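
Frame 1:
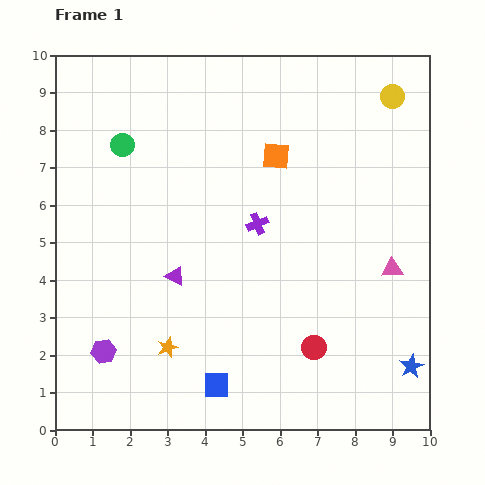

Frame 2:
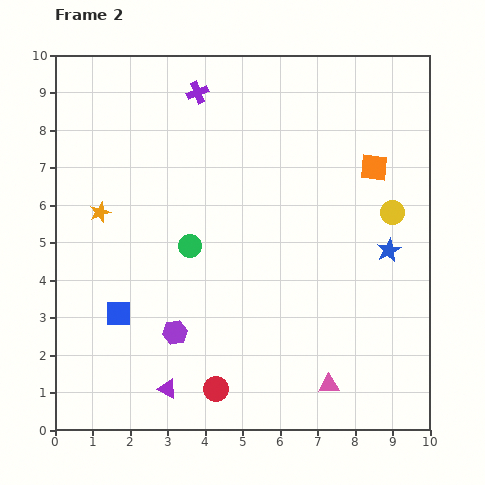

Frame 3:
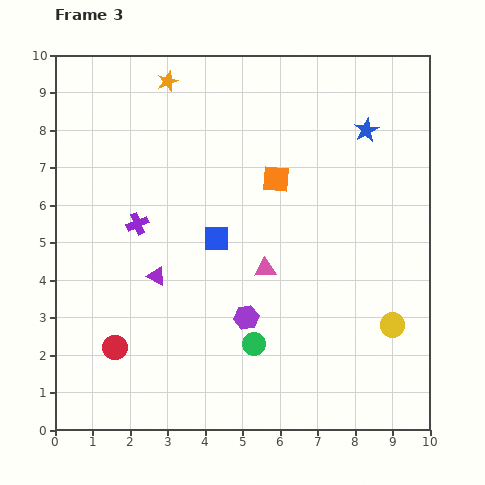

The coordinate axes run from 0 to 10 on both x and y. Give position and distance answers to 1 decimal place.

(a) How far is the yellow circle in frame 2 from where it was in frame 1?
3.1

The yellow circle moved from (9.0, 8.9) to (9.0, 5.8), a distance of √(0.0² + 3.1²) ≈ 3.1.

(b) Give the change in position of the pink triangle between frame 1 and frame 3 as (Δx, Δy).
(-3.4, 0.0)

The pink triangle was at (9.0, 4.3) in frame 1 and (5.6, 4.3) in frame 3.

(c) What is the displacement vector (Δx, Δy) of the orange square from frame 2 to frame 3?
(-2.6, -0.3)

The orange square was at (8.5, 7.0) in frame 2 and (5.9, 6.7) in frame 3.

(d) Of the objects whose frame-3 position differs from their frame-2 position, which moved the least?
the purple hexagon

(moved 1.9)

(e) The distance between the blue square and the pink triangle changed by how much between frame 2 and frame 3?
-4.4

Distance in frame 2: 5.9. Distance in frame 3: 1.5.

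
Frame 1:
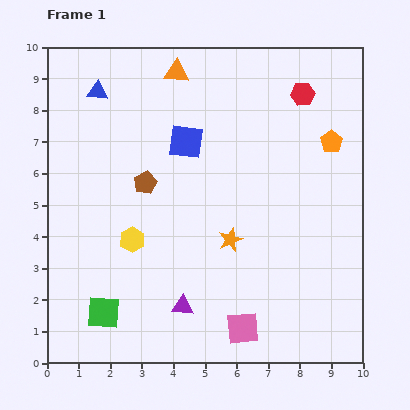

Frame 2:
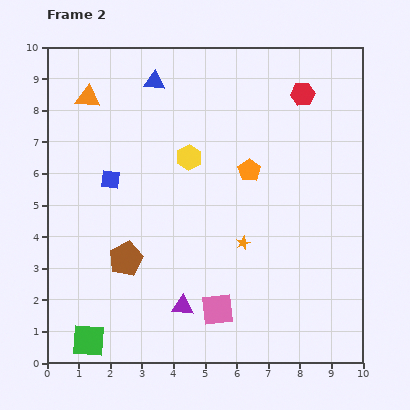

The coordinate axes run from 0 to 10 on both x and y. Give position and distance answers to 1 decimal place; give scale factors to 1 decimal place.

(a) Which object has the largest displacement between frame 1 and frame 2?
the yellow hexagon

(moved 3.2; next 2.9)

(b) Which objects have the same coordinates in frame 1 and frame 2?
the purple triangle, the red hexagon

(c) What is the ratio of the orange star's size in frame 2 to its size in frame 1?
0.6×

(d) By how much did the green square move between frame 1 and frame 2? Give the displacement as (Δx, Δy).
(-0.5, -0.9)

The green square was at (1.8, 1.6) in frame 1 and (1.3, 0.7) in frame 2.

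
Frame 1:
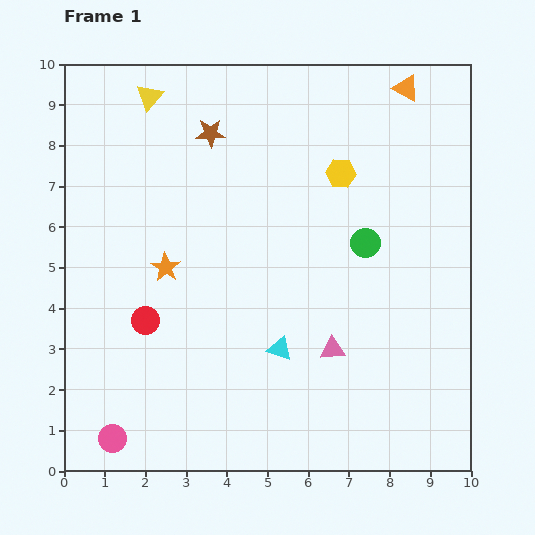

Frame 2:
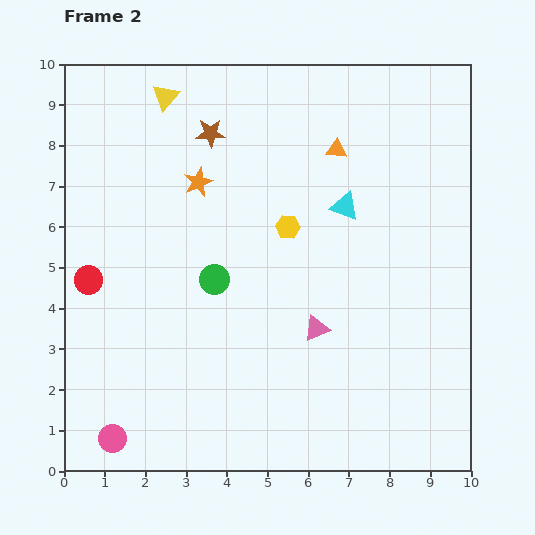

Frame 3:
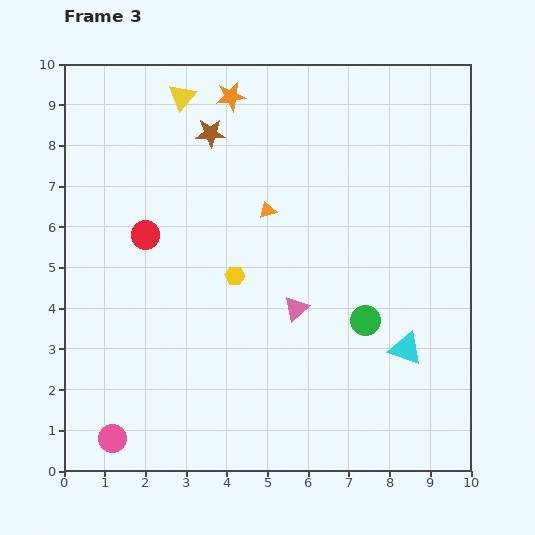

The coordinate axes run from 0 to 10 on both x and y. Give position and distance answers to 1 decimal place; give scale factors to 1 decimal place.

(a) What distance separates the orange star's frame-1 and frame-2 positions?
2.2

The orange star moved from (2.5, 5.0) to (3.3, 7.1), a distance of √(0.8² + 2.1²) ≈ 2.2.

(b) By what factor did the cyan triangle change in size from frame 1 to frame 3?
1.3×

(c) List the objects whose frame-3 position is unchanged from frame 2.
the brown star, the pink circle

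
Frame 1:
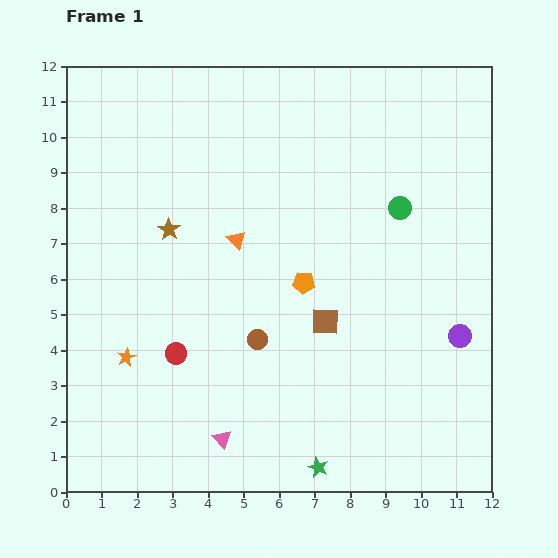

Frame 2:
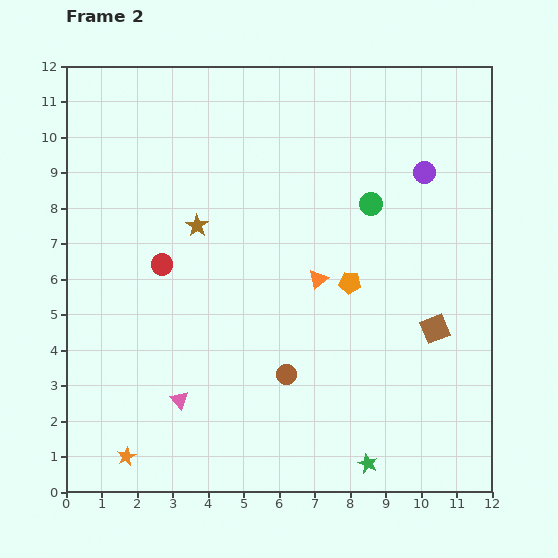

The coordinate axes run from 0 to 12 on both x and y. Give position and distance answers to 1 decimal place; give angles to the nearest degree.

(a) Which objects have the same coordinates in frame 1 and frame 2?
none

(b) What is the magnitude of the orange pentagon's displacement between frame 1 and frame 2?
1.3

The orange pentagon moved from (6.7, 5.9) to (8.0, 5.9), a distance of √(1.3² + 0.0²) ≈ 1.3.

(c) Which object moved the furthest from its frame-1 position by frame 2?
the purple circle

(moved 4.7; next 3.1)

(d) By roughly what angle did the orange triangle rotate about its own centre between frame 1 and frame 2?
34° clockwise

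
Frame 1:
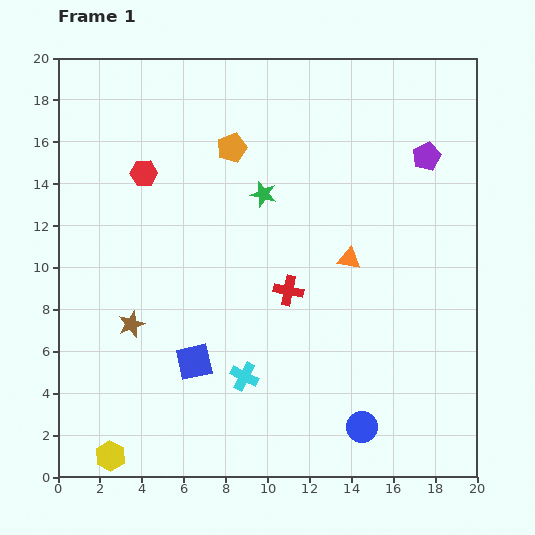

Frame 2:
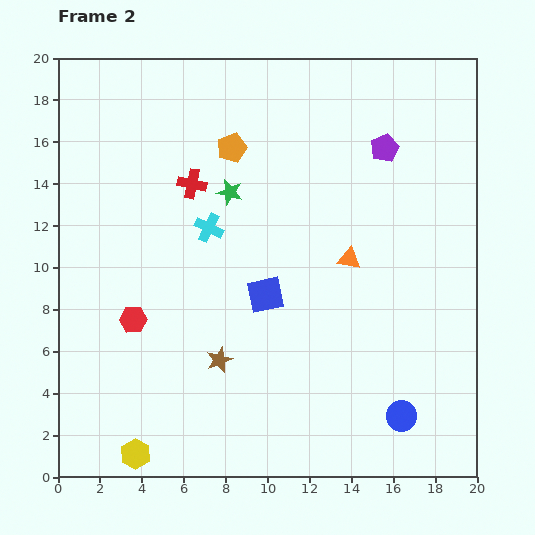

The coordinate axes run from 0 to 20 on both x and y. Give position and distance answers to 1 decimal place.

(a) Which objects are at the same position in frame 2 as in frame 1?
the orange triangle, the orange pentagon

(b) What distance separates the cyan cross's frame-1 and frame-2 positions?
7.3

The cyan cross moved from (8.9, 4.8) to (7.2, 11.9), a distance of √(1.7² + 7.1²) ≈ 7.3.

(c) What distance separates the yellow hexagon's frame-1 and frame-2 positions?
1.2

The yellow hexagon moved from (2.5, 1.0) to (3.7, 1.1), a distance of √(1.2² + 0.1²) ≈ 1.2.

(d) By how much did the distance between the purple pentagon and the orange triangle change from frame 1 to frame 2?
-0.5

Distance in frame 1: 6.1. Distance in frame 2: 5.6.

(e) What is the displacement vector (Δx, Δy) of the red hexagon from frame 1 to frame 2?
(-0.5, -7.0)

The red hexagon was at (4.1, 14.5) in frame 1 and (3.6, 7.5) in frame 2.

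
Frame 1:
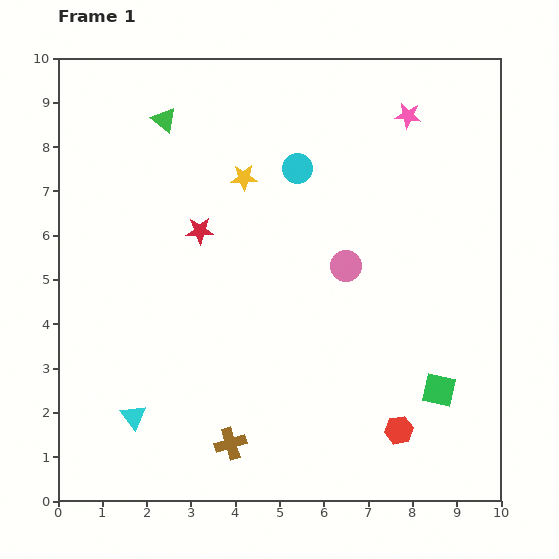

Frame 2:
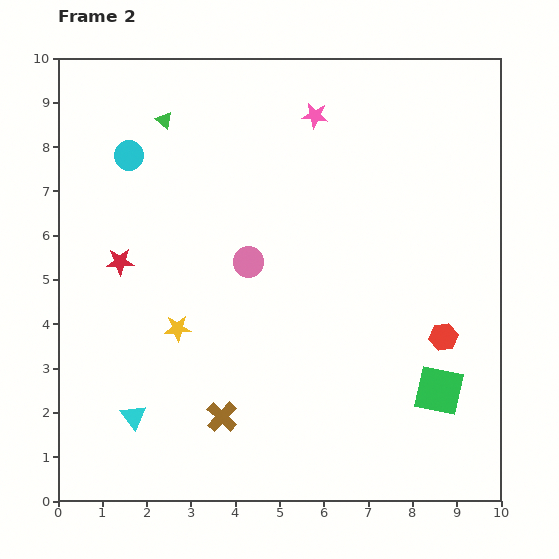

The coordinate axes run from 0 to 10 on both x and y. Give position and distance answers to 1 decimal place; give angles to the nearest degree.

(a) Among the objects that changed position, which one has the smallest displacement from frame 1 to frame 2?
the brown cross

(moved 0.6)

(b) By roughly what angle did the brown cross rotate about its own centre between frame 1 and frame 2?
29° counter-clockwise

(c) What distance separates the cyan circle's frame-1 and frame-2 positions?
3.8

The cyan circle moved from (5.4, 7.5) to (1.6, 7.8), a distance of √(3.8² + 0.3²) ≈ 3.8.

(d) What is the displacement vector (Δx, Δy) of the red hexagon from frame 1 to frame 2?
(1.0, 2.1)

The red hexagon was at (7.7, 1.6) in frame 1 and (8.7, 3.7) in frame 2.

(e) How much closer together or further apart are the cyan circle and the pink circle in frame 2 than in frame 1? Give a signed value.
+1.1

Distance in frame 1: 2.5. Distance in frame 2: 3.6.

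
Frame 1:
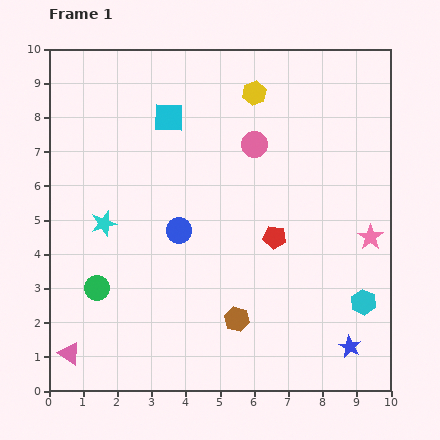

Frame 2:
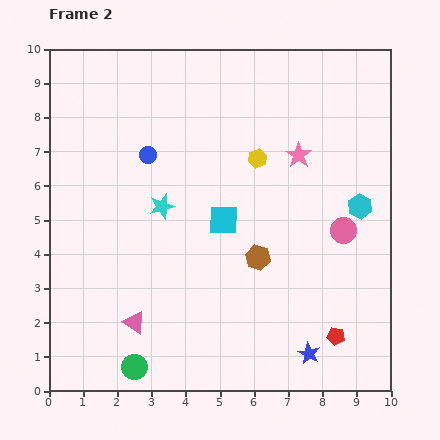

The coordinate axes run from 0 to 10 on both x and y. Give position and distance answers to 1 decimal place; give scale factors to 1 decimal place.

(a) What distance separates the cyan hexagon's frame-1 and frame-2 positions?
2.8

The cyan hexagon moved from (9.2, 2.6) to (9.1, 5.4), a distance of √(0.1² + 2.8²) ≈ 2.8.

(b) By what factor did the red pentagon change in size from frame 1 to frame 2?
0.8×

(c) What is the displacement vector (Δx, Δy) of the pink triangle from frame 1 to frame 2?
(1.9, 0.9)

The pink triangle was at (0.6, 1.1) in frame 1 and (2.5, 2.0) in frame 2.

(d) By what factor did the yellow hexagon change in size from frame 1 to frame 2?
0.8×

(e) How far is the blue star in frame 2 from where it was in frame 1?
1.2

The blue star moved from (8.8, 1.3) to (7.6, 1.1), a distance of √(1.2² + 0.2²) ≈ 1.2.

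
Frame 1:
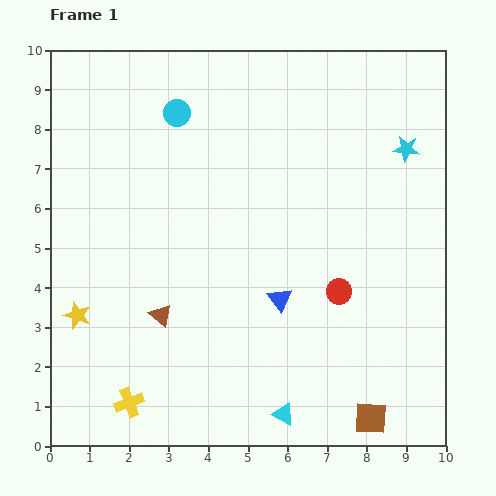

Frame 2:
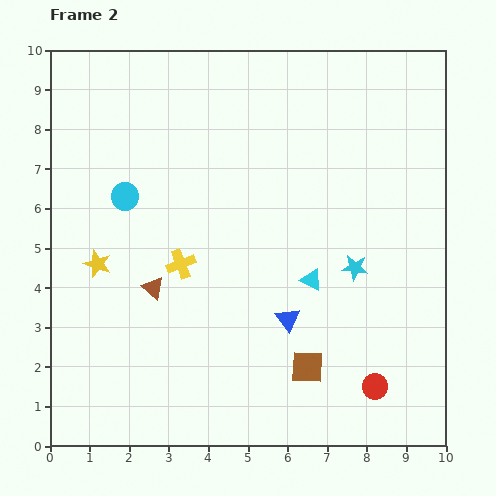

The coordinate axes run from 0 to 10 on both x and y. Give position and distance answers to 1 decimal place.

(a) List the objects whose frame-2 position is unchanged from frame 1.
none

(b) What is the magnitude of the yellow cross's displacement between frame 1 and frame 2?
3.7

The yellow cross moved from (2.0, 1.1) to (3.3, 4.6), a distance of √(1.3² + 3.5²) ≈ 3.7.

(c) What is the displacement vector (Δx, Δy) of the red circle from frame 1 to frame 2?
(0.9, -2.4)

The red circle was at (7.3, 3.9) in frame 1 and (8.2, 1.5) in frame 2.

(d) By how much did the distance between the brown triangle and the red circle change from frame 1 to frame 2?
+1.6

Distance in frame 1: 4.5. Distance in frame 2: 6.1.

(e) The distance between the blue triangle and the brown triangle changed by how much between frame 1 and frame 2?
+0.5

Distance in frame 1: 3.0. Distance in frame 2: 3.5.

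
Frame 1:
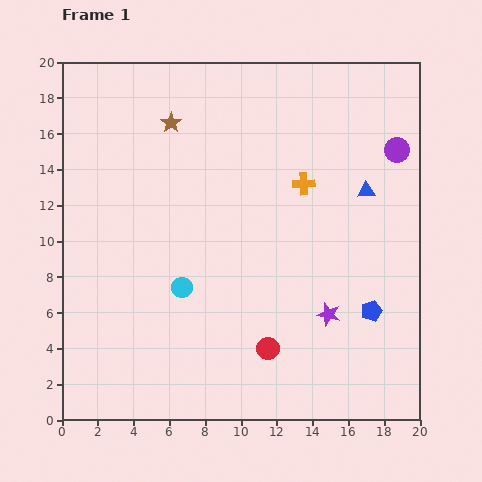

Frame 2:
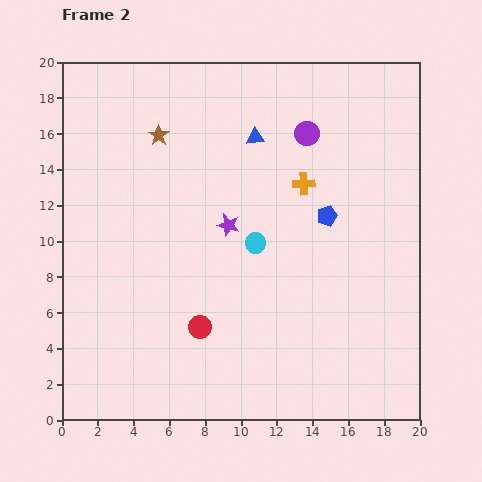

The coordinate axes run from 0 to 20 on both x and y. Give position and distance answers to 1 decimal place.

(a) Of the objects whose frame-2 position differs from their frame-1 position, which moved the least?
the brown star

(moved 1.0)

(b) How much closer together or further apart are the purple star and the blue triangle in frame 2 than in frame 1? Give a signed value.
-2.1

Distance in frame 1: 7.2. Distance in frame 2: 5.1.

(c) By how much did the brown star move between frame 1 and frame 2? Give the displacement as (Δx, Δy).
(-0.7, -0.7)

The brown star was at (6.1, 16.6) in frame 1 and (5.4, 15.9) in frame 2.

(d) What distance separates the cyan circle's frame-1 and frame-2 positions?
4.8

The cyan circle moved from (6.7, 7.4) to (10.8, 9.9), a distance of √(4.1² + 2.5²) ≈ 4.8.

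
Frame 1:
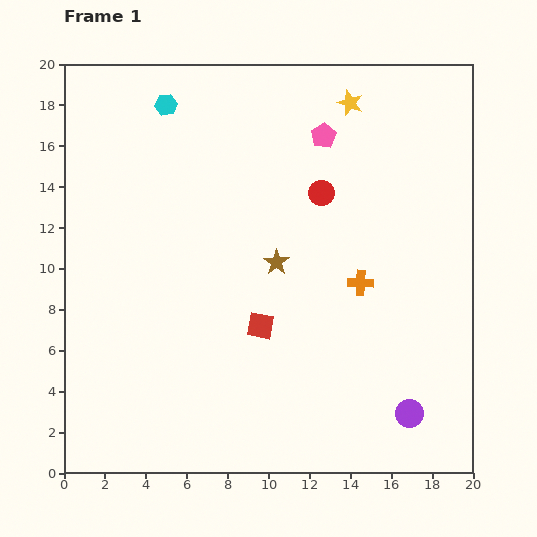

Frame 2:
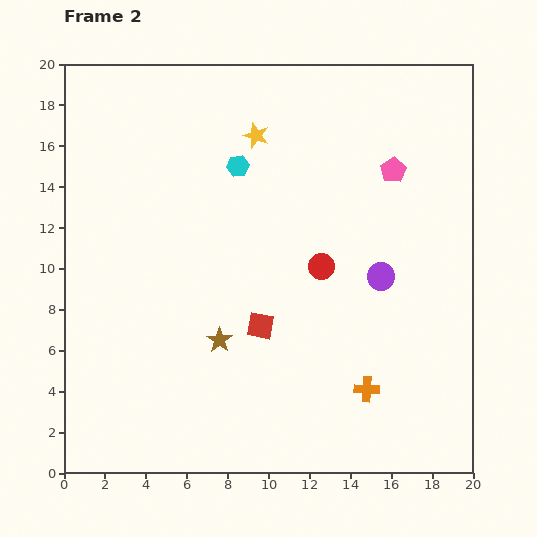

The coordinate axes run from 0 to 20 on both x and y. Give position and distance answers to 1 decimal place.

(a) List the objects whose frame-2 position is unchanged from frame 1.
the red square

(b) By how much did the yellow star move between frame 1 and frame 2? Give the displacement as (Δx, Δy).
(-4.6, -1.6)

The yellow star was at (14.0, 18.1) in frame 1 and (9.4, 16.5) in frame 2.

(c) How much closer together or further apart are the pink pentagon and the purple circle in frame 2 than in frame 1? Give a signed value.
-9.0

Distance in frame 1: 14.2. Distance in frame 2: 5.2.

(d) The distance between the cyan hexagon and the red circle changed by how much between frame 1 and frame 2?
-2.3

Distance in frame 1: 8.7. Distance in frame 2: 6.4.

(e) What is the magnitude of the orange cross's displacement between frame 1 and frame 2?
5.2

The orange cross moved from (14.5, 9.3) to (14.8, 4.1), a distance of √(0.3² + 5.2²) ≈ 5.2.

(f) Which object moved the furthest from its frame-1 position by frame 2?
the purple circle

(moved 6.8; next 5.2)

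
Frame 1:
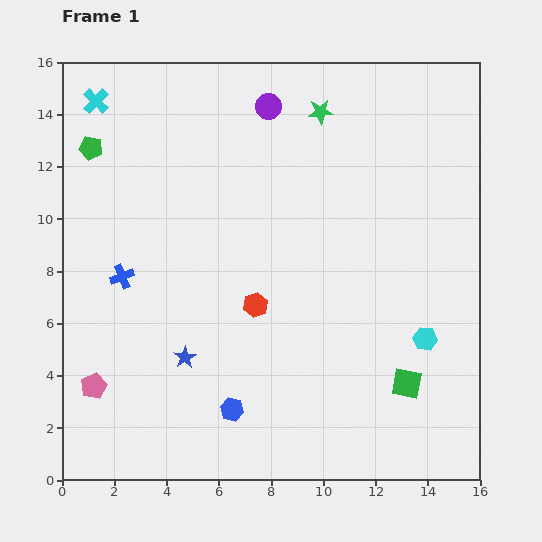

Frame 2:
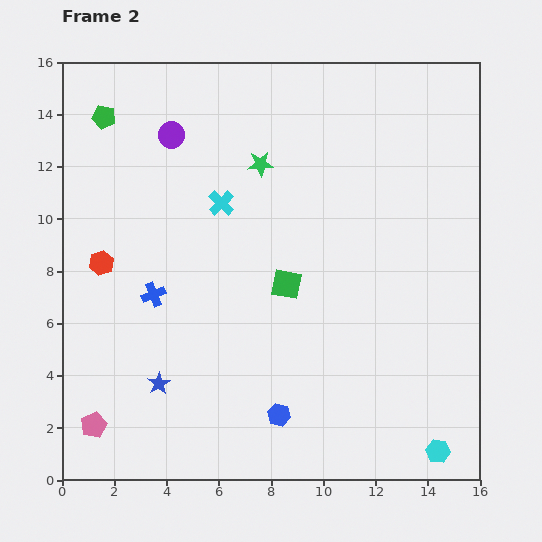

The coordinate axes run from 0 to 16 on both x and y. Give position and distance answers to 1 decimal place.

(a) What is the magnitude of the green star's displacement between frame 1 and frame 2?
3.0

The green star moved from (9.9, 14.1) to (7.6, 12.1), a distance of √(2.3² + 2.0²) ≈ 3.0.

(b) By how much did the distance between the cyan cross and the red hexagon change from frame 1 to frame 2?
-4.8

Distance in frame 1: 9.9. Distance in frame 2: 5.1.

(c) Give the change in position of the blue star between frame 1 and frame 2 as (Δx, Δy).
(-1.0, -1.0)

The blue star was at (4.7, 4.7) in frame 1 and (3.7, 3.7) in frame 2.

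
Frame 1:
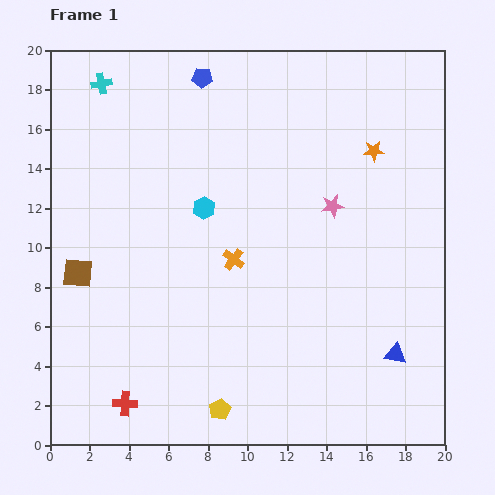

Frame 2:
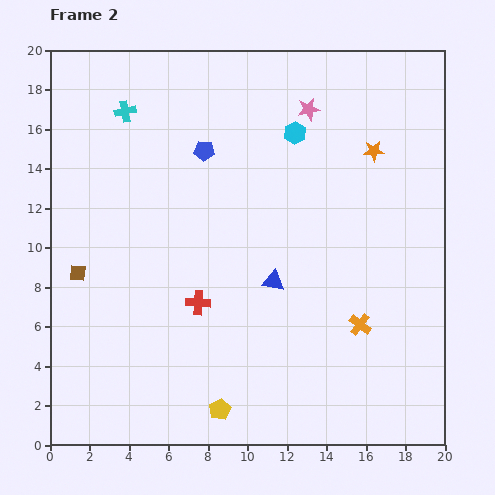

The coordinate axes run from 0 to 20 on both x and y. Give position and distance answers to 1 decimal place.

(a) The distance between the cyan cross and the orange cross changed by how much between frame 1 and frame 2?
+5.0

Distance in frame 1: 11.1. Distance in frame 2: 16.1.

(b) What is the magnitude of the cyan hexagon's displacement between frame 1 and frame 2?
6.0

The cyan hexagon moved from (7.8, 12.0) to (12.4, 15.8), a distance of √(4.6² + 3.8²) ≈ 6.0.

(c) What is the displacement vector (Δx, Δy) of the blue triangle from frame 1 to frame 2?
(-6.2, 3.7)

The blue triangle was at (17.5, 4.6) in frame 1 and (11.3, 8.3) in frame 2.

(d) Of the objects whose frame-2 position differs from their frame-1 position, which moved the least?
the cyan cross

(moved 1.8)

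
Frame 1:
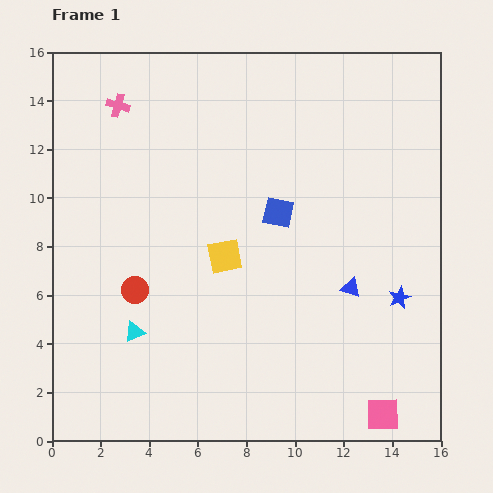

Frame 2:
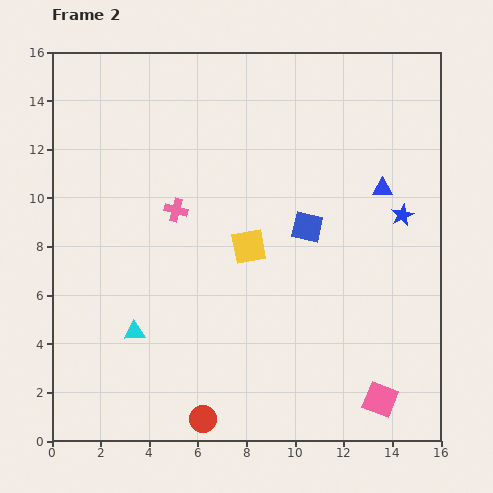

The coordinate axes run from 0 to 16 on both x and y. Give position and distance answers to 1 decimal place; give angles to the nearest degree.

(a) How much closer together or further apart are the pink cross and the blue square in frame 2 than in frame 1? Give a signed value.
-2.5

Distance in frame 1: 7.9. Distance in frame 2: 5.4.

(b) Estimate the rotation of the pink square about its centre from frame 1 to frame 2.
22° clockwise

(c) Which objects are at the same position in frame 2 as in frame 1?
the cyan triangle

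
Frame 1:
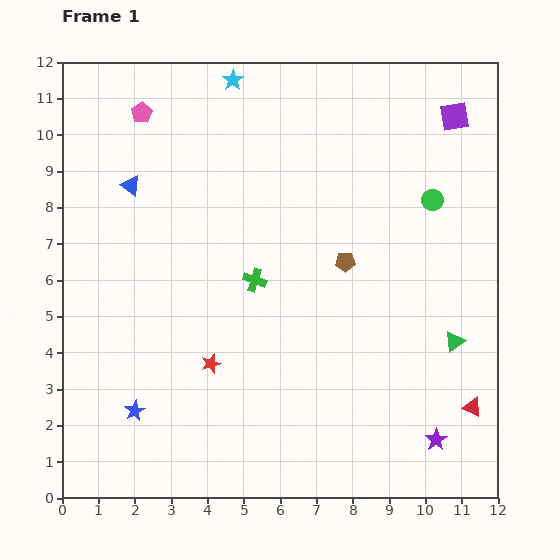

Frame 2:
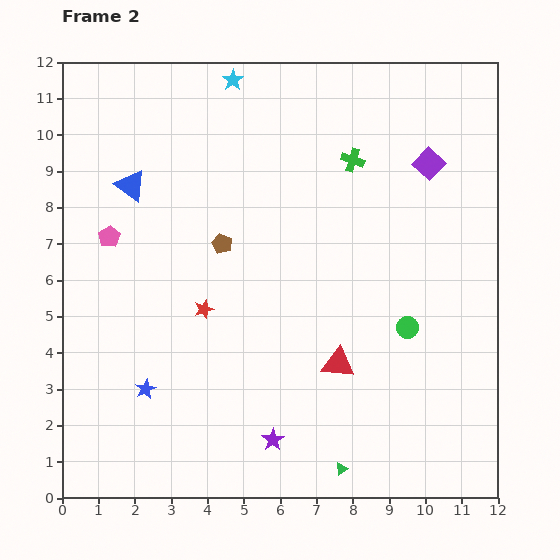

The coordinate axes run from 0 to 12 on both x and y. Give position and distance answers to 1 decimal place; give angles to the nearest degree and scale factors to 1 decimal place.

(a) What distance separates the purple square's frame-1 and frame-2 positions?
1.5

The purple square moved from (10.8, 10.5) to (10.1, 9.2), a distance of √(0.7² + 1.3²) ≈ 1.5.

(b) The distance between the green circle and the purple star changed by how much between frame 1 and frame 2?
-1.8

Distance in frame 1: 6.6. Distance in frame 2: 4.8.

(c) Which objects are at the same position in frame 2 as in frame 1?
the cyan star, the blue triangle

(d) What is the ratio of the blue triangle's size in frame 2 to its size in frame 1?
1.6×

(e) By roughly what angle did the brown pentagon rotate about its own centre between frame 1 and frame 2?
24° clockwise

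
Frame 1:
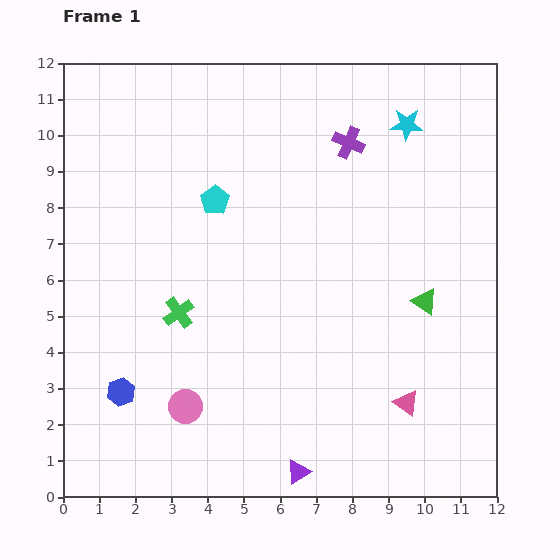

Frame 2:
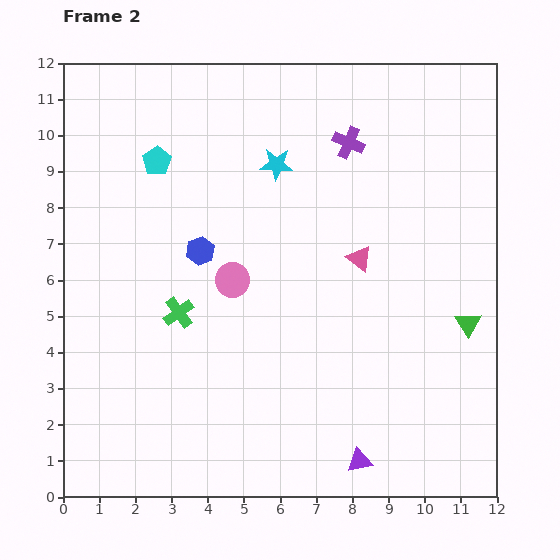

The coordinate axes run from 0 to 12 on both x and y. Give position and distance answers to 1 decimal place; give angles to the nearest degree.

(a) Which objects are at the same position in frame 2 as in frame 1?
the purple cross, the green cross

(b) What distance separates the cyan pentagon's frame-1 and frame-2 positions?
1.9

The cyan pentagon moved from (4.2, 8.2) to (2.6, 9.3), a distance of √(1.6² + 1.1²) ≈ 1.9.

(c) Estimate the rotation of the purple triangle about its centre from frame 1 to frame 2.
19° clockwise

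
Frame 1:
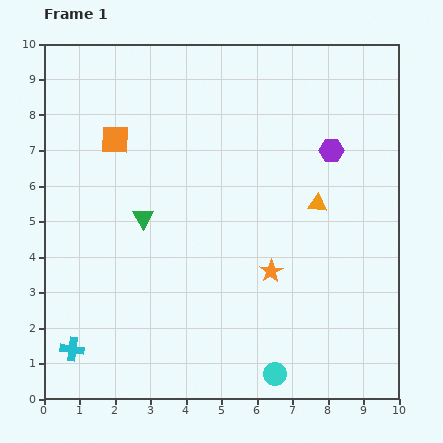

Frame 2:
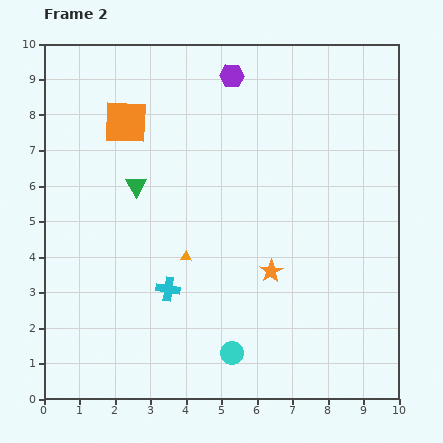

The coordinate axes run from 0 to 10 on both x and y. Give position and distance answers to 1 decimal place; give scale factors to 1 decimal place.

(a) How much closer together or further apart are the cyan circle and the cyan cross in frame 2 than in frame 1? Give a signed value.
-3.2

Distance in frame 1: 5.7. Distance in frame 2: 2.5.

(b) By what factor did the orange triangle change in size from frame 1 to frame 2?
0.6×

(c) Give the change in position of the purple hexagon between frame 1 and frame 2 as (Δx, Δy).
(-2.8, 2.1)

The purple hexagon was at (8.1, 7.0) in frame 1 and (5.3, 9.1) in frame 2.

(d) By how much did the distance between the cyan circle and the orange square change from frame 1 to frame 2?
-0.8

Distance in frame 1: 8.0. Distance in frame 2: 7.2.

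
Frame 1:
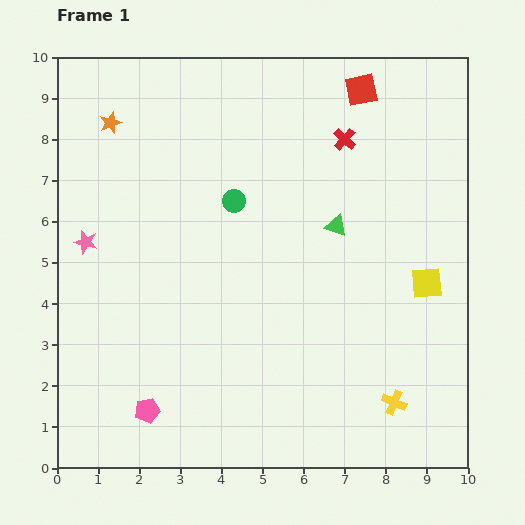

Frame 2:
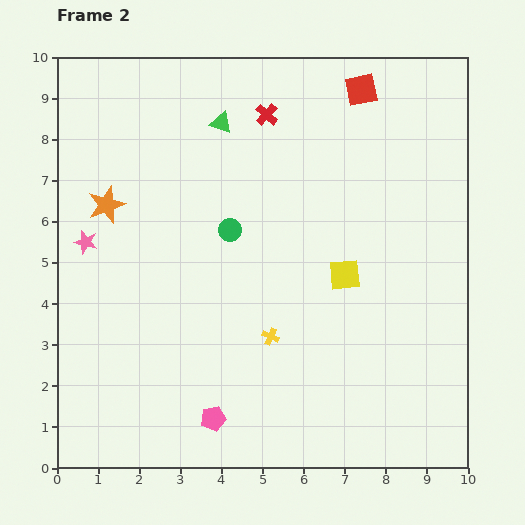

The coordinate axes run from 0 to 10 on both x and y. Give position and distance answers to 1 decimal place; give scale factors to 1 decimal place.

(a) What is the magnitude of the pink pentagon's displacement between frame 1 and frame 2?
1.6

The pink pentagon moved from (2.2, 1.4) to (3.8, 1.2), a distance of √(1.6² + 0.2²) ≈ 1.6.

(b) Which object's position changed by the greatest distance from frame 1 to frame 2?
the green triangle

(moved 3.8; next 3.4)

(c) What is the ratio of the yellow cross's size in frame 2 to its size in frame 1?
0.7×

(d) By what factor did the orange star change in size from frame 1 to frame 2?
1.7×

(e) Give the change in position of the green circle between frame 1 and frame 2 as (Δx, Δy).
(-0.1, -0.7)

The green circle was at (4.3, 6.5) in frame 1 and (4.2, 5.8) in frame 2.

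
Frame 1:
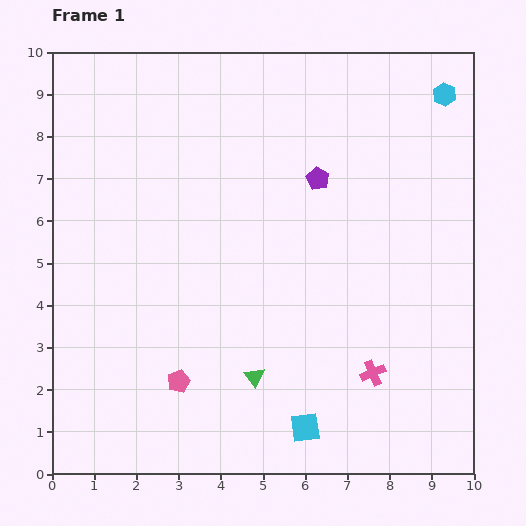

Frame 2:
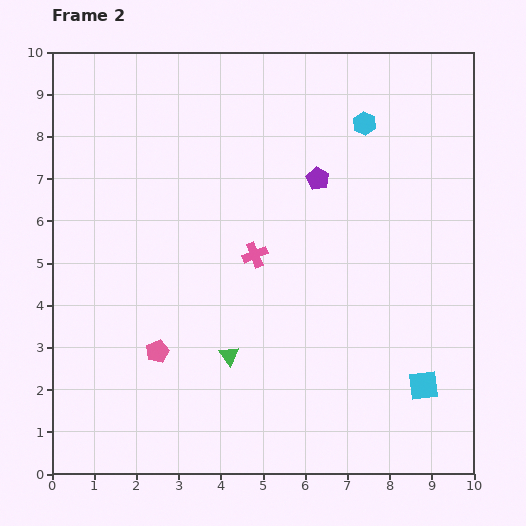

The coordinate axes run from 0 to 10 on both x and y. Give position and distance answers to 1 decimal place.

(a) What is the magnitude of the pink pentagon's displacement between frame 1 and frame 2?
0.9

The pink pentagon moved from (3.0, 2.2) to (2.5, 2.9), a distance of √(0.5² + 0.7²) ≈ 0.9.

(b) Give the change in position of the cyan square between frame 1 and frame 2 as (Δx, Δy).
(2.8, 1.0)

The cyan square was at (6.0, 1.1) in frame 1 and (8.8, 2.1) in frame 2.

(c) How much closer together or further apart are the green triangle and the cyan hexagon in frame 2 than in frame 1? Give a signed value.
-1.7

Distance in frame 1: 8.1. Distance in frame 2: 6.4.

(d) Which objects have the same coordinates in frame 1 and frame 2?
the purple pentagon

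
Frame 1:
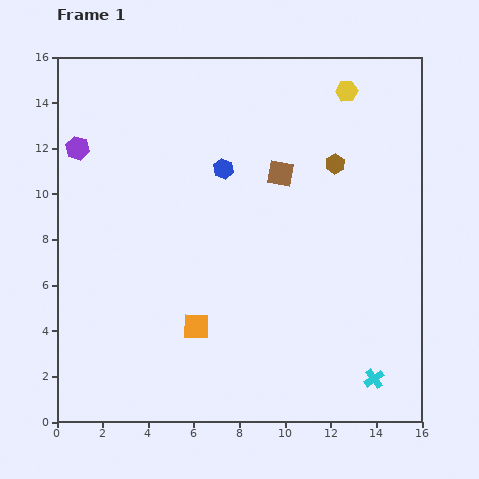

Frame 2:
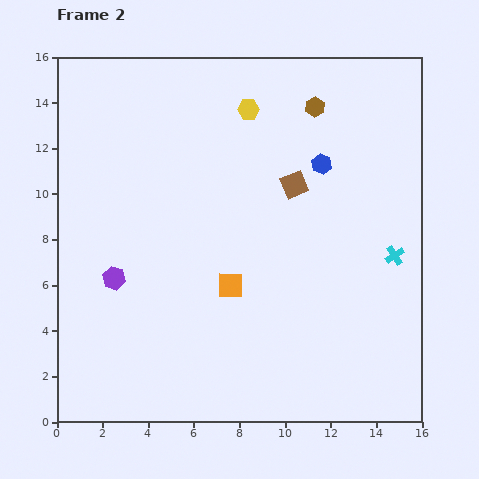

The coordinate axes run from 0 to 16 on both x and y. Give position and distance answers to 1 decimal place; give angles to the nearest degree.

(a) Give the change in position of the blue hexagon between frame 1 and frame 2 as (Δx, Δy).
(4.3, 0.2)

The blue hexagon was at (7.3, 11.1) in frame 1 and (11.6, 11.3) in frame 2.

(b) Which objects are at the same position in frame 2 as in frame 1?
none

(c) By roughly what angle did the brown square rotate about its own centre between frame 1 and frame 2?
35° counter-clockwise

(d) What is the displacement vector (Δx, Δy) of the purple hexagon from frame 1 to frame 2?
(1.6, -5.7)

The purple hexagon was at (0.9, 12.0) in frame 1 and (2.5, 6.3) in frame 2.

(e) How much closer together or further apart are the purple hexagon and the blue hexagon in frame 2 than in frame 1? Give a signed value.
+3.9

Distance in frame 1: 6.5. Distance in frame 2: 10.4.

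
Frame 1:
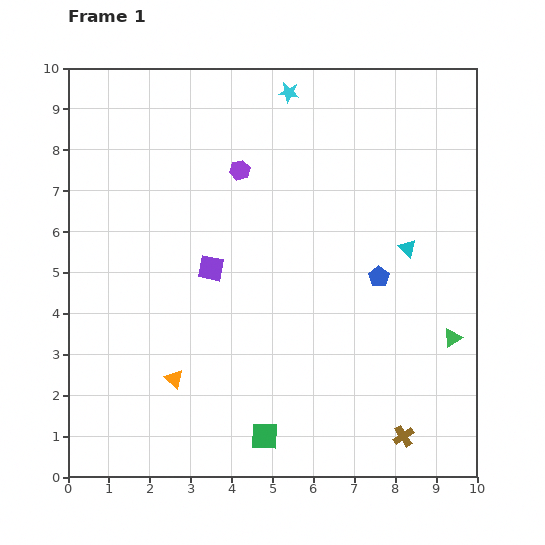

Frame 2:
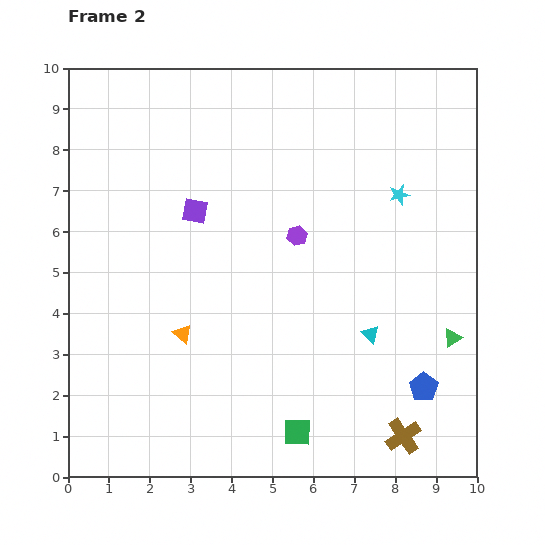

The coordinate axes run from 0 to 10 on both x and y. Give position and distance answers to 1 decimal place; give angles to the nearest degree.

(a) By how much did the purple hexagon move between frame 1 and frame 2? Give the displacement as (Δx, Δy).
(1.4, -1.6)

The purple hexagon was at (4.2, 7.5) in frame 1 and (5.6, 5.9) in frame 2.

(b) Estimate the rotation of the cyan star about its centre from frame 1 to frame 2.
23° counter-clockwise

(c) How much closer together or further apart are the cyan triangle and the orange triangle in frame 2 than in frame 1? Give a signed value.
-1.9

Distance in frame 1: 6.5. Distance in frame 2: 4.6.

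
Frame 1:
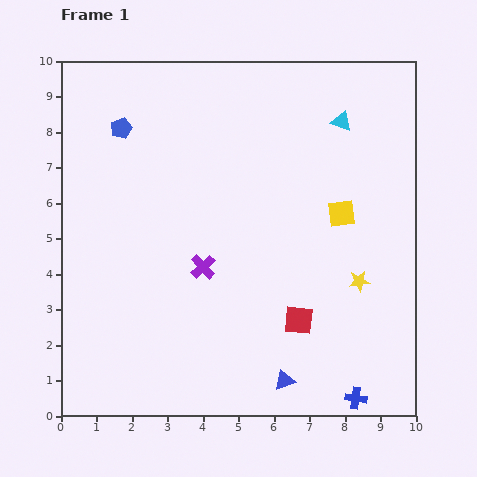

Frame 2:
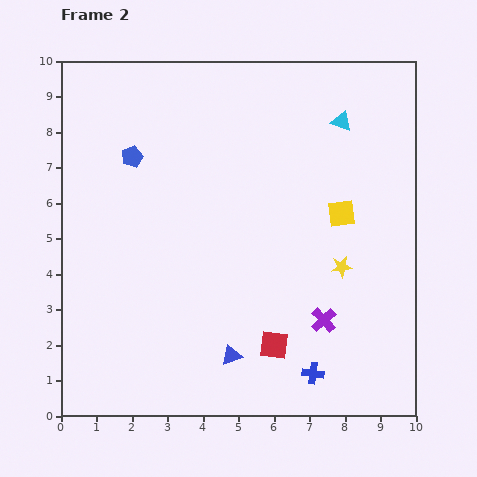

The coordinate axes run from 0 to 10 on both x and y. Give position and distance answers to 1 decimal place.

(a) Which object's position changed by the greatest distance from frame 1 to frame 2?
the purple cross

(moved 3.7; next 1.7)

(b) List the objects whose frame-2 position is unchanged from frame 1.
the yellow square, the cyan triangle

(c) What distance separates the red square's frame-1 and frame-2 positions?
1.0

The red square moved from (6.7, 2.7) to (6.0, 2.0), a distance of √(0.7² + 0.7²) ≈ 1.0.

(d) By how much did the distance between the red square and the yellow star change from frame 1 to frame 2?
+0.9

Distance in frame 1: 2.0. Distance in frame 2: 2.9.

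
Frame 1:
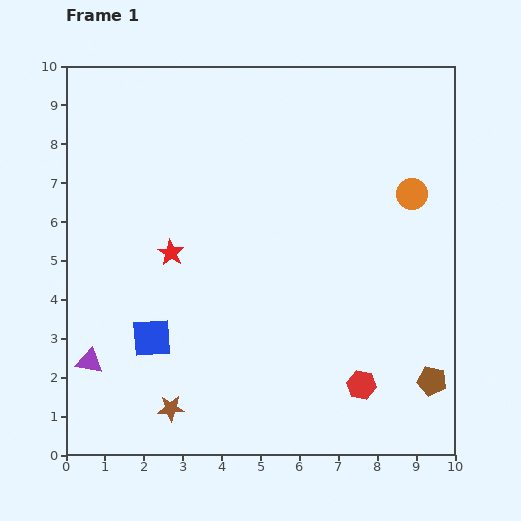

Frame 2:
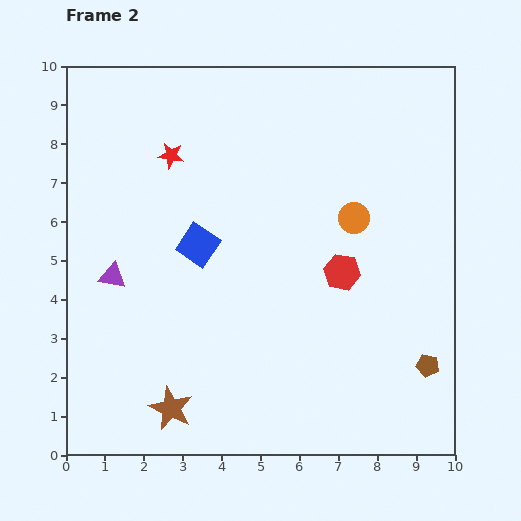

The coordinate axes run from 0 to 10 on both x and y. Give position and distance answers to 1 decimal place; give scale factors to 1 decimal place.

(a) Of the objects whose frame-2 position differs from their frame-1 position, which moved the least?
the brown pentagon

(moved 0.4)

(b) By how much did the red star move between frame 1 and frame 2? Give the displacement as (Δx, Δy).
(0.0, 2.5)

The red star was at (2.7, 5.2) in frame 1 and (2.7, 7.7) in frame 2.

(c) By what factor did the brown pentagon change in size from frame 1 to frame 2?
0.8×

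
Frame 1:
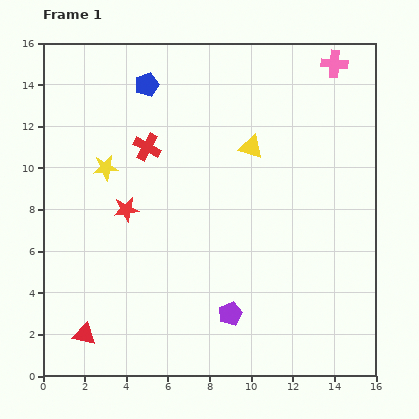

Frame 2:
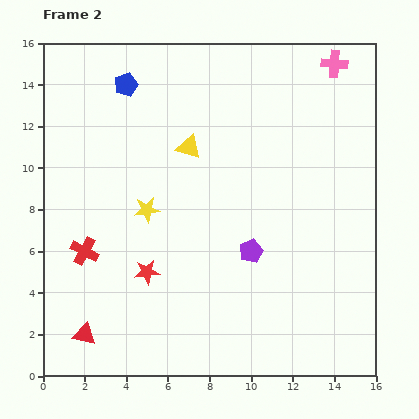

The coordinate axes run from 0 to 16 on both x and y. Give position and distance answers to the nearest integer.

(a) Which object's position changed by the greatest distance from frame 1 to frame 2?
the red cross

(moved 6; next 3)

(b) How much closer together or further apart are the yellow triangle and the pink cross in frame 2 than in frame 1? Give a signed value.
+2

Distance in frame 1: 6. Distance in frame 2: 8.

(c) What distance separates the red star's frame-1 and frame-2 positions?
3

The red star moved from (4, 8) to (5, 5), a distance of √(1² + 3²) ≈ 3.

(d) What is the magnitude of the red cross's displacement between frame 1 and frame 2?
6

The red cross moved from (5, 11) to (2, 6), a distance of √(3² + 5²) ≈ 6.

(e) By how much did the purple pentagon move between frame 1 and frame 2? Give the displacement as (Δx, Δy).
(1, 3)

The purple pentagon was at (9, 3) in frame 1 and (10, 6) in frame 2.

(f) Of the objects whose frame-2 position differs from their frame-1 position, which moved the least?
the blue pentagon

(moved 1)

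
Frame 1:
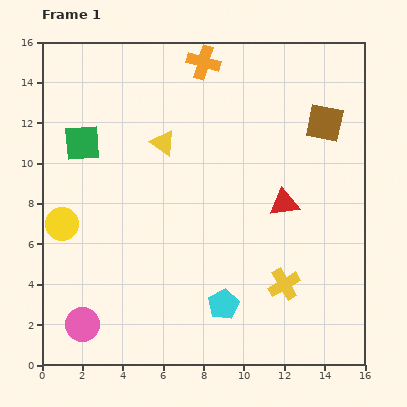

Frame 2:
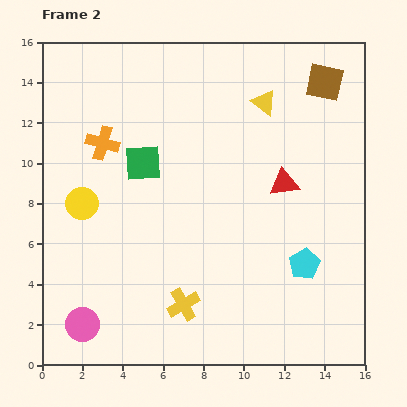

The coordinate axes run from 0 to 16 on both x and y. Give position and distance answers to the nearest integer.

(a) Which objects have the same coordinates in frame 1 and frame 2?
the pink circle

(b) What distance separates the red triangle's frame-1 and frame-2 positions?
1

The red triangle moved from (12, 8) to (12, 9), a distance of √(0² + 1²) ≈ 1.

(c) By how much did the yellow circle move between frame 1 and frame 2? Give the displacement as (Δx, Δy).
(1, 1)

The yellow circle was at (1, 7) in frame 1 and (2, 8) in frame 2.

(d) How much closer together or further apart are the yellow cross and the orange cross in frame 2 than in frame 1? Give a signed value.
-3

Distance in frame 1: 12. Distance in frame 2: 9.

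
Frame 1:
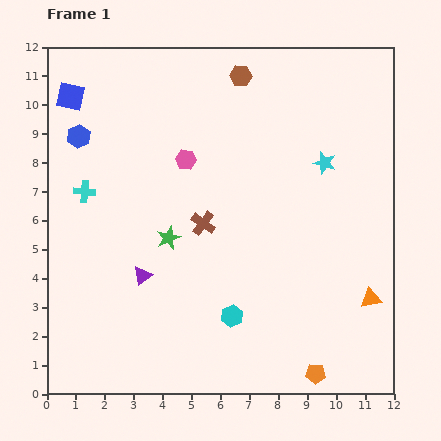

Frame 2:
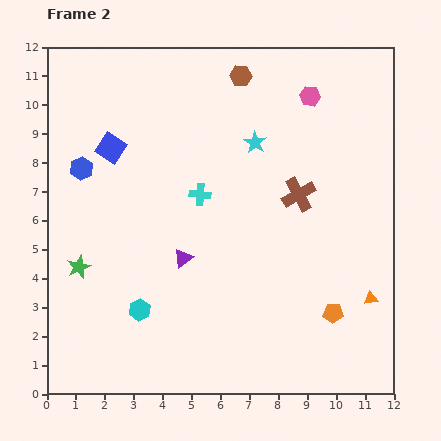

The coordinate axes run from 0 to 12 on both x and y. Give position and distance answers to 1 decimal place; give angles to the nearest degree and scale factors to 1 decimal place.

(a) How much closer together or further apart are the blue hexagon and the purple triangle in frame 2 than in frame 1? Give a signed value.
-0.6

Distance in frame 1: 5.3. Distance in frame 2: 4.7.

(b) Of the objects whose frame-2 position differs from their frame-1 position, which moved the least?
the blue hexagon

(moved 1.1)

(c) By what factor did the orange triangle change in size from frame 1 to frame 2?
0.7×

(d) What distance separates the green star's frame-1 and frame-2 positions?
3.3

The green star moved from (4.2, 5.4) to (1.1, 4.4), a distance of √(3.1² + 1.0²) ≈ 3.3.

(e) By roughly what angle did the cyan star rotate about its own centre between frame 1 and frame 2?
16° clockwise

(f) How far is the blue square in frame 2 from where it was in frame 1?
2.3

The blue square moved from (0.8, 10.3) to (2.2, 8.5), a distance of √(1.4² + 1.8²) ≈ 2.3.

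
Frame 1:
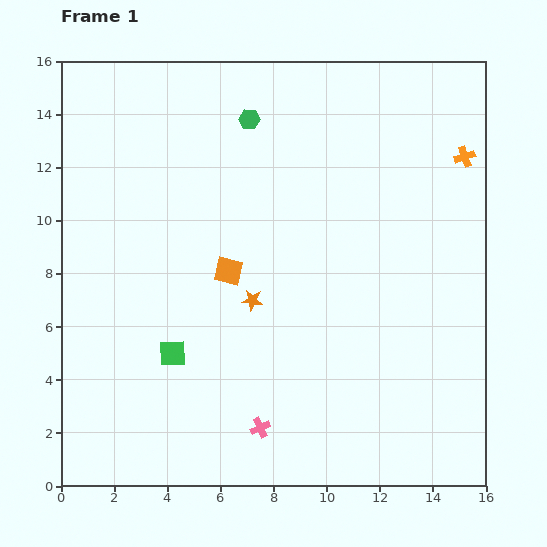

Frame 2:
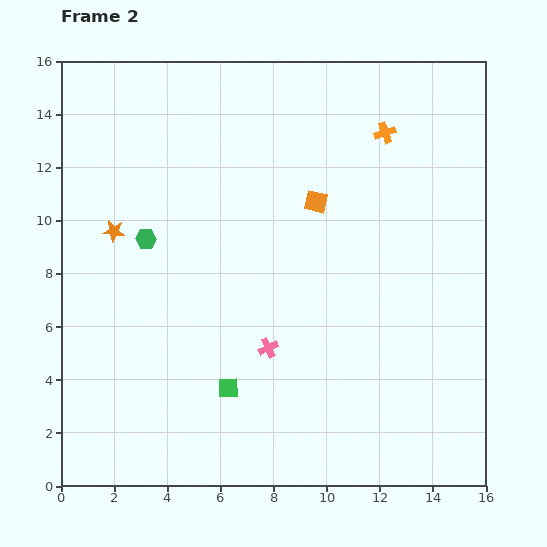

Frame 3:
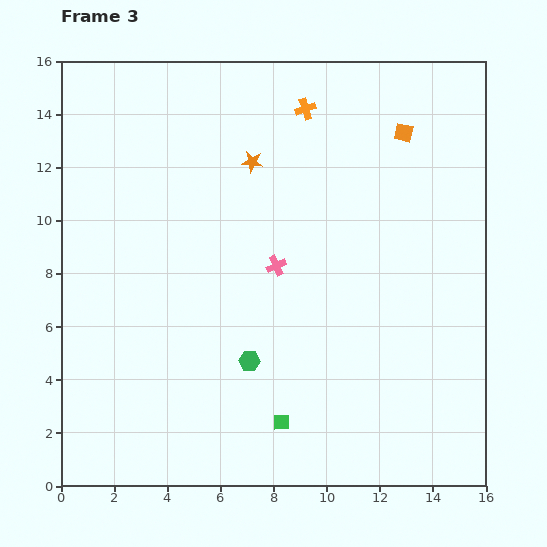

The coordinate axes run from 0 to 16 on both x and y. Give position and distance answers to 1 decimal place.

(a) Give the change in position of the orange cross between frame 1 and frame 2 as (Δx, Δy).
(-3.0, 0.9)

The orange cross was at (15.2, 12.4) in frame 1 and (12.2, 13.3) in frame 2.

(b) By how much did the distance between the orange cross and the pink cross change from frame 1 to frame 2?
-3.6

Distance in frame 1: 12.8. Distance in frame 2: 9.2.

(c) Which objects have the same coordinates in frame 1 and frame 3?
none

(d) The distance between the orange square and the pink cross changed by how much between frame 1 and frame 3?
+0.9

Distance in frame 1: 6.0. Distance in frame 3: 6.9.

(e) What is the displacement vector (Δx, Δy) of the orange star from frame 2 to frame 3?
(5.2, 2.6)

The orange star was at (2.0, 9.6) in frame 2 and (7.2, 12.2) in frame 3.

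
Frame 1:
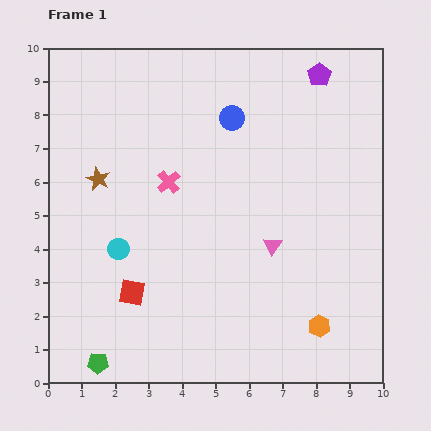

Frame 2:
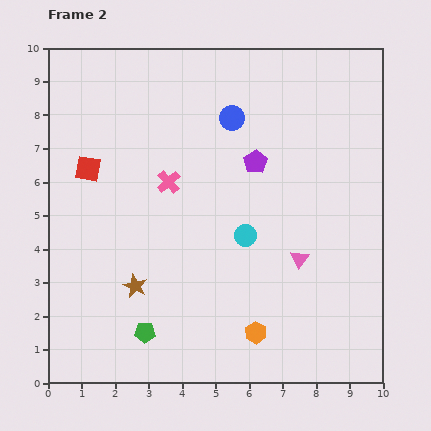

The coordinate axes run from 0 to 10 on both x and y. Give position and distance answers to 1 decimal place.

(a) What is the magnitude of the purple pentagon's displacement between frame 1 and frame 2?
3.2

The purple pentagon moved from (8.1, 9.2) to (6.2, 6.6), a distance of √(1.9² + 2.6²) ≈ 3.2.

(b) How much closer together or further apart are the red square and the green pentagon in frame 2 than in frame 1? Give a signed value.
+2.9

Distance in frame 1: 2.3. Distance in frame 2: 5.2.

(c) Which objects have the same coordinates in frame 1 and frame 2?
the blue circle, the pink cross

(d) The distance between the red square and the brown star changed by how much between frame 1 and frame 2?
+0.3

Distance in frame 1: 3.5. Distance in frame 2: 3.8.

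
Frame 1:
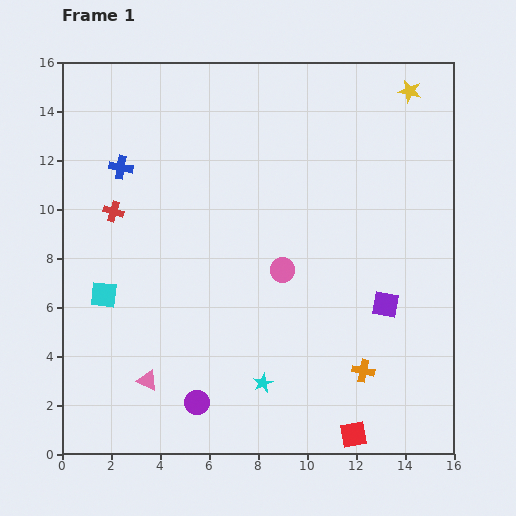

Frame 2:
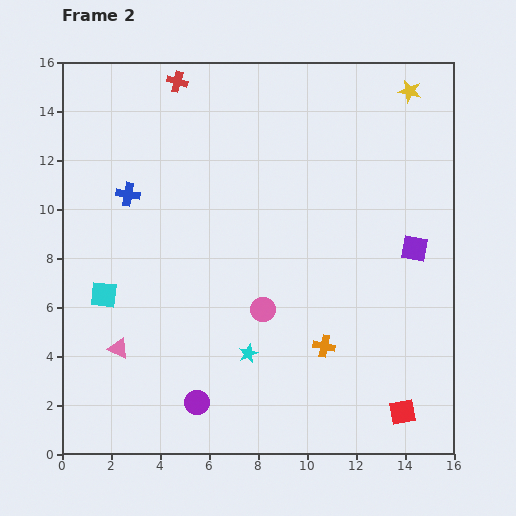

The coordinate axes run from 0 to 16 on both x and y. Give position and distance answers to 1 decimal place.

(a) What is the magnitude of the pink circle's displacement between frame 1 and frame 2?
1.8

The pink circle moved from (9.0, 7.5) to (8.2, 5.9), a distance of √(0.8² + 1.6²) ≈ 1.8.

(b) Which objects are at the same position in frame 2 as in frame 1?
the purple circle, the yellow star, the cyan square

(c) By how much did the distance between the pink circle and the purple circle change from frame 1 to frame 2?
-1.7

Distance in frame 1: 6.4. Distance in frame 2: 4.7.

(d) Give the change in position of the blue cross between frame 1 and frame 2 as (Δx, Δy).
(0.3, -1.1)

The blue cross was at (2.4, 11.7) in frame 1 and (2.7, 10.6) in frame 2.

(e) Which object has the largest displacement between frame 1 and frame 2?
the red cross

(moved 5.9; next 2.6)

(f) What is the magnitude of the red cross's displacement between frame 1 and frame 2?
5.9

The red cross moved from (2.1, 9.9) to (4.7, 15.2), a distance of √(2.6² + 5.3²) ≈ 5.9.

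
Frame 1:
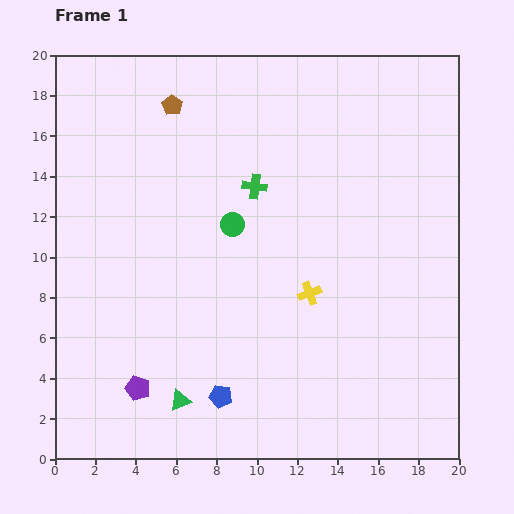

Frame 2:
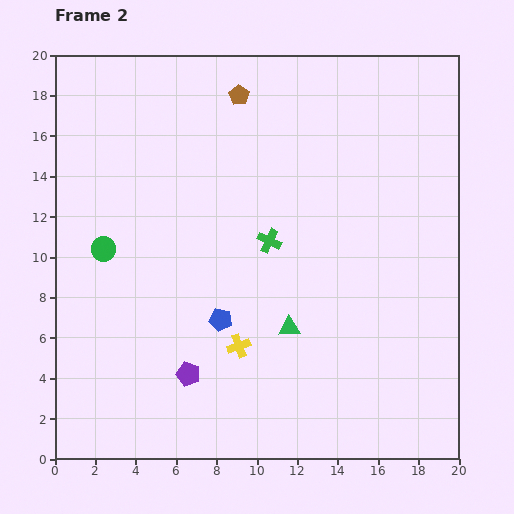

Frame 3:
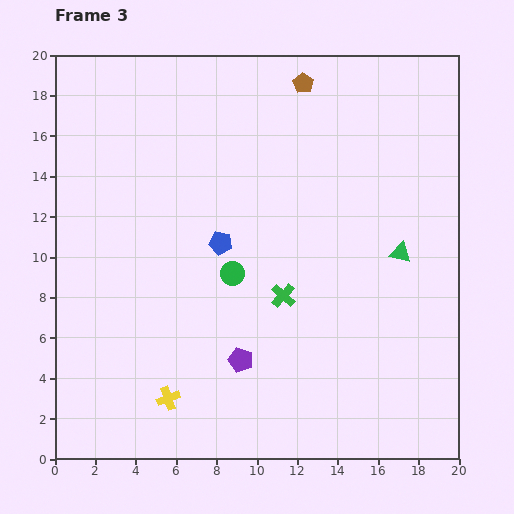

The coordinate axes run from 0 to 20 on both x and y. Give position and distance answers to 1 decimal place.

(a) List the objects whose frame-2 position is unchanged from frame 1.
none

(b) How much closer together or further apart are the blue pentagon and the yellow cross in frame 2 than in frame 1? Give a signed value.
-5.1

Distance in frame 1: 6.7. Distance in frame 2: 1.6.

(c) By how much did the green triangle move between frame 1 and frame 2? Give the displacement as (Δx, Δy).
(5.4, 3.6)

The green triangle was at (6.2, 2.9) in frame 1 and (11.6, 6.5) in frame 2.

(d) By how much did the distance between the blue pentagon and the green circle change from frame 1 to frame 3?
-6.9

Distance in frame 1: 8.5. Distance in frame 3: 1.6.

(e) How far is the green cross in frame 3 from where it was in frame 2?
2.8

The green cross moved from (10.6, 10.8) to (11.3, 8.1), a distance of √(0.7² + 2.7²) ≈ 2.8.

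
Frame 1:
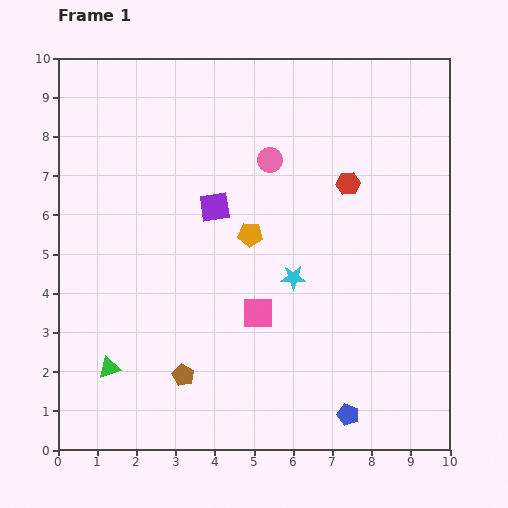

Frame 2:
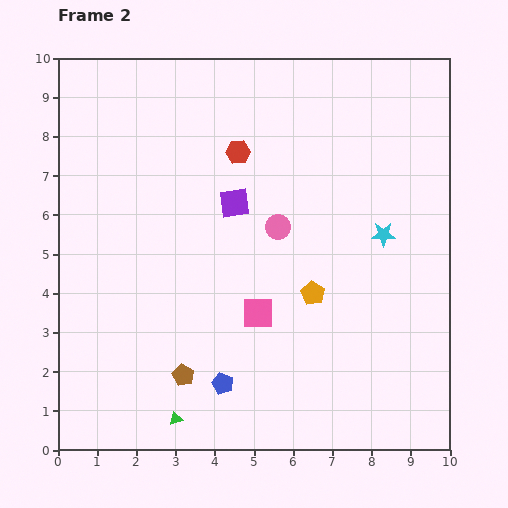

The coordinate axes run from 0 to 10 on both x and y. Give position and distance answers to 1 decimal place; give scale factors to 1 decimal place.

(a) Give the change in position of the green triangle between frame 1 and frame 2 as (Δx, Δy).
(1.7, -1.3)

The green triangle was at (1.3, 2.1) in frame 1 and (3.0, 0.8) in frame 2.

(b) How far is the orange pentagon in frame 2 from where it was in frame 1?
2.2

The orange pentagon moved from (4.9, 5.5) to (6.5, 4.0), a distance of √(1.6² + 1.5²) ≈ 2.2.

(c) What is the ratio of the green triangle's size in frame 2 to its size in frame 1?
0.6×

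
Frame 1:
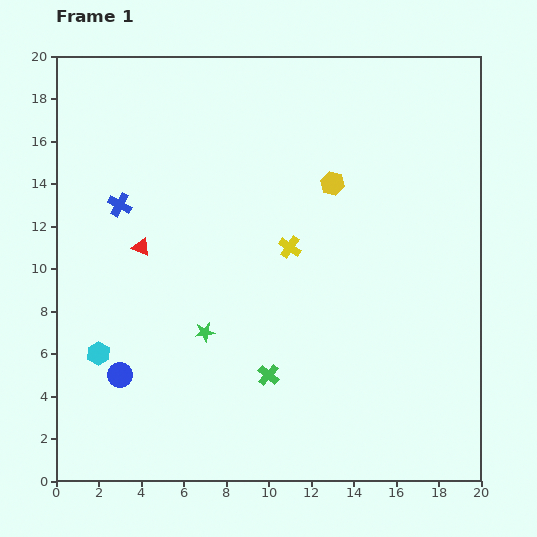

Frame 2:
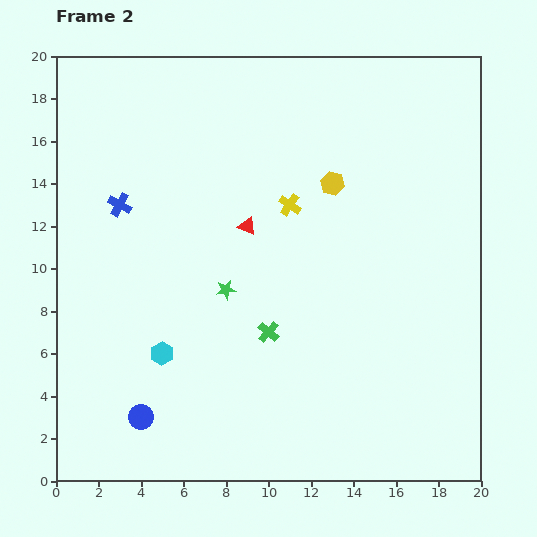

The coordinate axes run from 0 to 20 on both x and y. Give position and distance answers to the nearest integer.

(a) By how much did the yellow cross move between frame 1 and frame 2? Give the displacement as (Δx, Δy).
(0, 2)

The yellow cross was at (11, 11) in frame 1 and (11, 13) in frame 2.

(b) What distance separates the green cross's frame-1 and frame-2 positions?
2

The green cross moved from (10, 5) to (10, 7), a distance of √(0² + 2²) ≈ 2.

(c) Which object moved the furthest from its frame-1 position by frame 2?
the red triangle

(moved 5; next 3)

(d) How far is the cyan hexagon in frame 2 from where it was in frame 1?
3

The cyan hexagon moved from (2, 6) to (5, 6), a distance of √(3² + 0²) ≈ 3.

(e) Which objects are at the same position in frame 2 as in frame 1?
the yellow hexagon, the blue cross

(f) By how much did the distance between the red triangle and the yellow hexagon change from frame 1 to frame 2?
-5

Distance in frame 1: 9. Distance in frame 2: 4.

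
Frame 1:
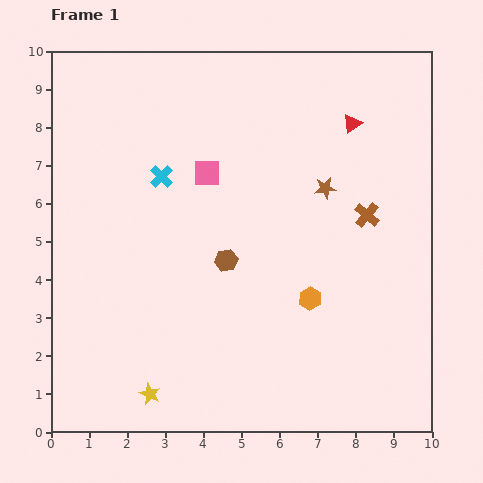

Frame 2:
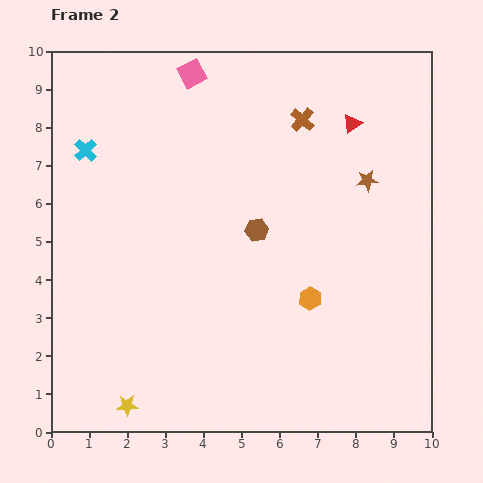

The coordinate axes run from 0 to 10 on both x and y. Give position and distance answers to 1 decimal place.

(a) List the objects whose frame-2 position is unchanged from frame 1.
the orange hexagon, the red triangle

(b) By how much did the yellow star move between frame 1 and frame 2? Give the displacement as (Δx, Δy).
(-0.6, -0.3)

The yellow star was at (2.6, 1.0) in frame 1 and (2.0, 0.7) in frame 2.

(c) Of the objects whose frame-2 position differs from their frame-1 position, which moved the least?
the yellow star

(moved 0.7)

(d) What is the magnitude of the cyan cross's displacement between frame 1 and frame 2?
2.1

The cyan cross moved from (2.9, 6.7) to (0.9, 7.4), a distance of √(2.0² + 0.7²) ≈ 2.1.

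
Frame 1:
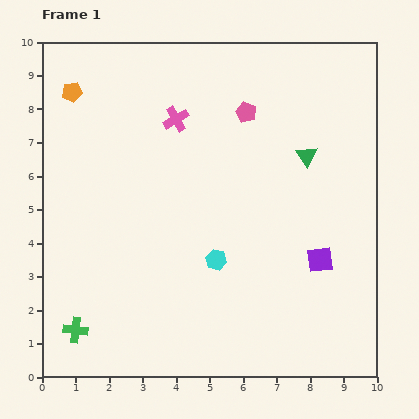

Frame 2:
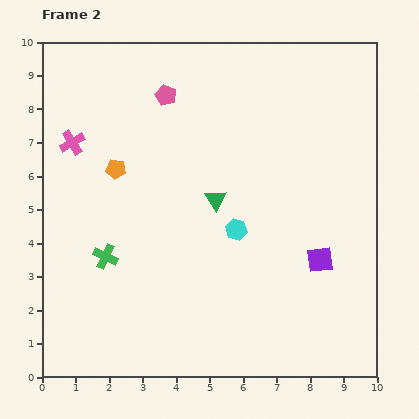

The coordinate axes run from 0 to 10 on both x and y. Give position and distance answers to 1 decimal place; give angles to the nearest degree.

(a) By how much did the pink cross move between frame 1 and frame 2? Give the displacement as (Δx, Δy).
(-3.1, -0.7)

The pink cross was at (4.0, 7.7) in frame 1 and (0.9, 7.0) in frame 2.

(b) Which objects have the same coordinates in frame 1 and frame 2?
the purple square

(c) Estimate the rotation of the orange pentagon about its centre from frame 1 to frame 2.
17° clockwise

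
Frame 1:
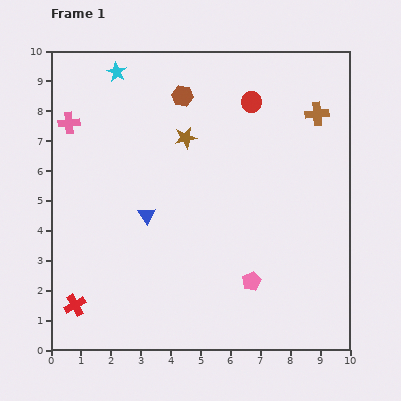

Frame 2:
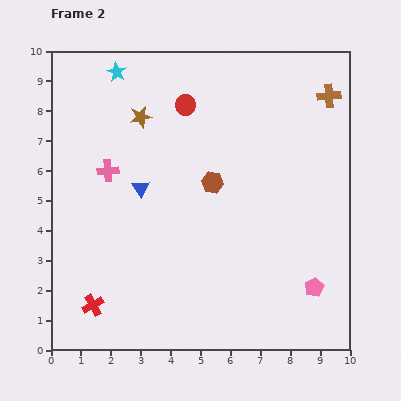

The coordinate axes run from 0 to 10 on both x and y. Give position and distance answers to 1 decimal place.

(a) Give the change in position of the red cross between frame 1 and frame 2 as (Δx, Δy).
(0.6, 0.0)

The red cross was at (0.8, 1.5) in frame 1 and (1.4, 1.5) in frame 2.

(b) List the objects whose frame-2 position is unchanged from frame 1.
the cyan star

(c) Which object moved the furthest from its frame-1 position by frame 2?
the brown hexagon

(moved 3.1; next 2.2)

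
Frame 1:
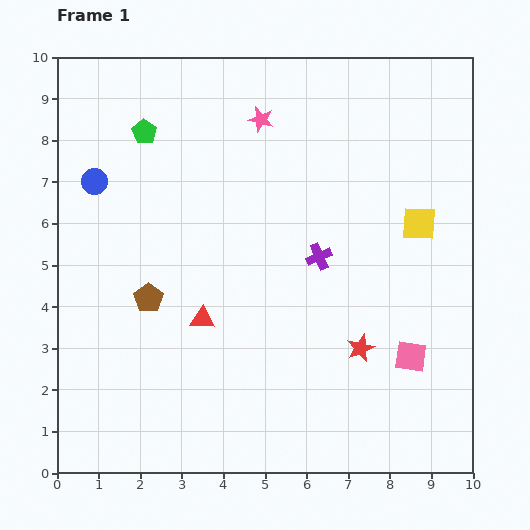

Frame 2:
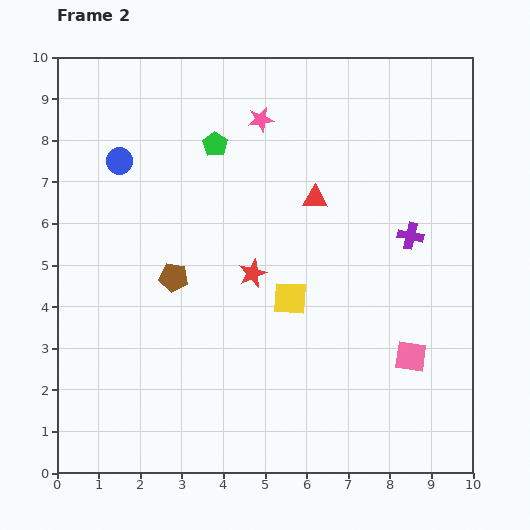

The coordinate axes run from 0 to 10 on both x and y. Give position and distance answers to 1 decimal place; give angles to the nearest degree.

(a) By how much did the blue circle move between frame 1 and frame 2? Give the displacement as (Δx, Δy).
(0.6, 0.5)

The blue circle was at (0.9, 7.0) in frame 1 and (1.5, 7.5) in frame 2.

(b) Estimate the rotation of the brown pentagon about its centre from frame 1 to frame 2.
28° counter-clockwise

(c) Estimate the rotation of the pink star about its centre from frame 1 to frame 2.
26° counter-clockwise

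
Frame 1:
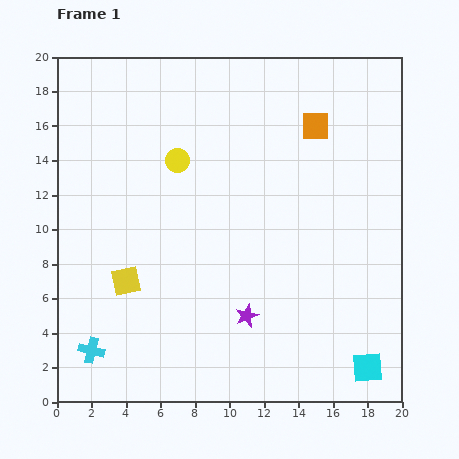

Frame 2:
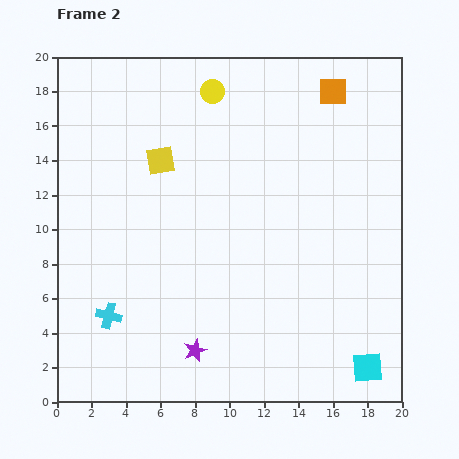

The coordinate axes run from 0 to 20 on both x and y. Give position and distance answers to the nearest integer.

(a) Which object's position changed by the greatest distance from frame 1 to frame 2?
the yellow square

(moved 7; next 4)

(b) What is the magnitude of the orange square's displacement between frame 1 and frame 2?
2

The orange square moved from (15, 16) to (16, 18), a distance of √(1² + 2²) ≈ 2.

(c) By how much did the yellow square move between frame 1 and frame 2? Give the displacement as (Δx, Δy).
(2, 7)

The yellow square was at (4, 7) in frame 1 and (6, 14) in frame 2.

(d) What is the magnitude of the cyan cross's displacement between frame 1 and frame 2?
2

The cyan cross moved from (2, 3) to (3, 5), a distance of √(1² + 2²) ≈ 2.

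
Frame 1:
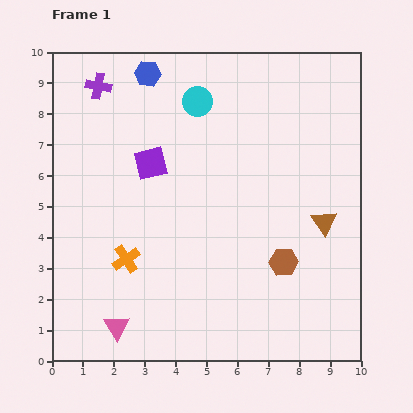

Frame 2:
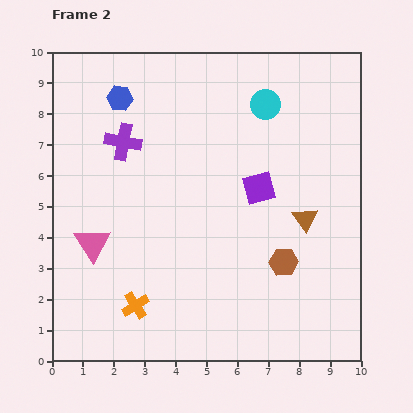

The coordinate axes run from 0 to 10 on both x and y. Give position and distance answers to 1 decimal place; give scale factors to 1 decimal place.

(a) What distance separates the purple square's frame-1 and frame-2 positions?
3.6

The purple square moved from (3.2, 6.4) to (6.7, 5.6), a distance of √(3.5² + 0.8²) ≈ 3.6.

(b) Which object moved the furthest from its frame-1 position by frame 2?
the purple square

(moved 3.6; next 2.8)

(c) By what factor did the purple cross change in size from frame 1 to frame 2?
1.4×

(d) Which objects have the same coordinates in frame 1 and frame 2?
the brown hexagon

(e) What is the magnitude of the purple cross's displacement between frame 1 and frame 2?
2.0

The purple cross moved from (1.5, 8.9) to (2.3, 7.1), a distance of √(0.8² + 1.8²) ≈ 2.0.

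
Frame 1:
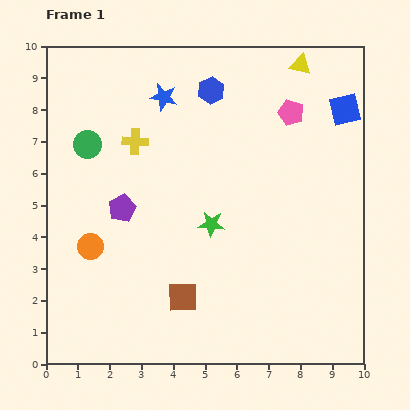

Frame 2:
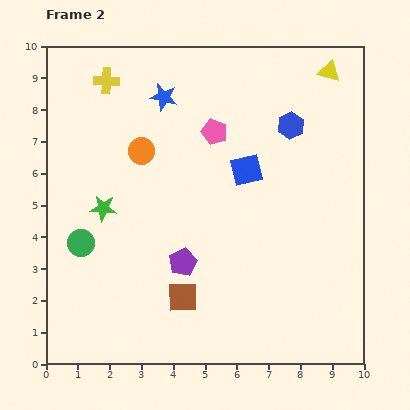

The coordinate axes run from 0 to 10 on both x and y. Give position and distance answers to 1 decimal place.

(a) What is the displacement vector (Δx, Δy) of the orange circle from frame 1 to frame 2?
(1.6, 3.0)

The orange circle was at (1.4, 3.7) in frame 1 and (3.0, 6.7) in frame 2.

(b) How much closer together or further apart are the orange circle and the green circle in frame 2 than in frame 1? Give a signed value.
+0.3

Distance in frame 1: 3.2. Distance in frame 2: 3.5.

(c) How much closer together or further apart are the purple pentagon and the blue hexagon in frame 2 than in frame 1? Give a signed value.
+0.9

Distance in frame 1: 4.6. Distance in frame 2: 5.5.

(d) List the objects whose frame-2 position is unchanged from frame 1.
the brown square, the blue star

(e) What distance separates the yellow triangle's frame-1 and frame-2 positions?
0.9

The yellow triangle moved from (8.0, 9.4) to (8.9, 9.2), a distance of √(0.9² + 0.2²) ≈ 0.9.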